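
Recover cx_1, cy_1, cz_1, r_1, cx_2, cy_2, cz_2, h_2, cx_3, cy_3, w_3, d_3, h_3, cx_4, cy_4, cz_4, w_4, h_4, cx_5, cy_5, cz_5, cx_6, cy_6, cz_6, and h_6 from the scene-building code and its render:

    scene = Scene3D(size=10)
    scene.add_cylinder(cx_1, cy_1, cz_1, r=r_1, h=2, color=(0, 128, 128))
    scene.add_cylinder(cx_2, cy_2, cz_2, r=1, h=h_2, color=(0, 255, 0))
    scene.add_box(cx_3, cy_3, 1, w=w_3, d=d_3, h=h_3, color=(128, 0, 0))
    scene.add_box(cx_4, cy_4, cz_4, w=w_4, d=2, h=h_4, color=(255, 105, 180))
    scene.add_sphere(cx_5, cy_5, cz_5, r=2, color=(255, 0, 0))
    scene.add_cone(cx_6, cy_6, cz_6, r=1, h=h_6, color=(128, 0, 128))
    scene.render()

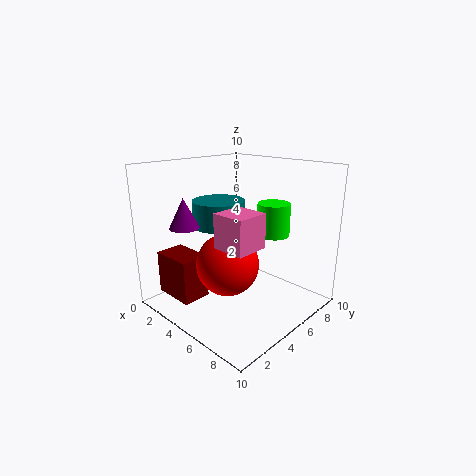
cx_1 = 2
cy_1 = 6
cz_1 = 5
r_1 = 2
cx_2 = 8
cy_2 = 5
cz_2 = 6
h_2 = 2
cx_3 = 1
cy_3 = 1
w_3 = 3
d_3 = 2
h_3 = 3
cx_4 = 7
cy_4 = 1
cz_4 = 6
w_4 = 2
h_4 = 2
cx_5 = 6
cy_5 = 3
cz_5 = 4
cx_6 = 3
cy_6 = 2
cz_6 = 6
h_6 = 2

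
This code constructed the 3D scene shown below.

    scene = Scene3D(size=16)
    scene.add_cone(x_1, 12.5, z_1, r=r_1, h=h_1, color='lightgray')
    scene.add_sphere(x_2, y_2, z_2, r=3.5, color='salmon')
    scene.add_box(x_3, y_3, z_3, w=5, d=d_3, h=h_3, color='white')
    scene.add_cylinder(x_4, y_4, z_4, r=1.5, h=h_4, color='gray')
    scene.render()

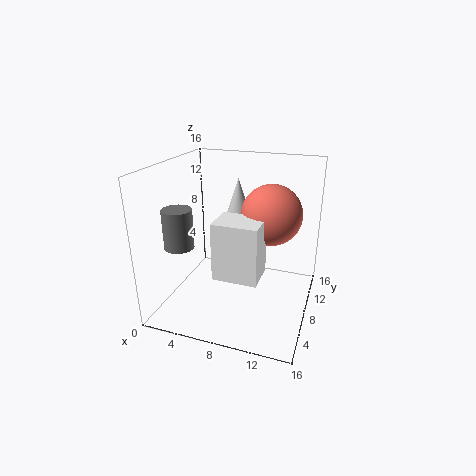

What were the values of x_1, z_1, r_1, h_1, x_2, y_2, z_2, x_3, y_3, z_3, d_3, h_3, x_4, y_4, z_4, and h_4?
x_1 = 6.5; z_1 = 9; r_1 = 1.5; h_1 = 4.5; x_2 = 11; y_2 = 11; z_2 = 10; x_3 = 6; y_3 = 5; z_3 = 4; d_3 = 4; h_3 = 6.5; x_4 = 3.5; y_4 = 3; z_4 = 8.5; h_4 = 4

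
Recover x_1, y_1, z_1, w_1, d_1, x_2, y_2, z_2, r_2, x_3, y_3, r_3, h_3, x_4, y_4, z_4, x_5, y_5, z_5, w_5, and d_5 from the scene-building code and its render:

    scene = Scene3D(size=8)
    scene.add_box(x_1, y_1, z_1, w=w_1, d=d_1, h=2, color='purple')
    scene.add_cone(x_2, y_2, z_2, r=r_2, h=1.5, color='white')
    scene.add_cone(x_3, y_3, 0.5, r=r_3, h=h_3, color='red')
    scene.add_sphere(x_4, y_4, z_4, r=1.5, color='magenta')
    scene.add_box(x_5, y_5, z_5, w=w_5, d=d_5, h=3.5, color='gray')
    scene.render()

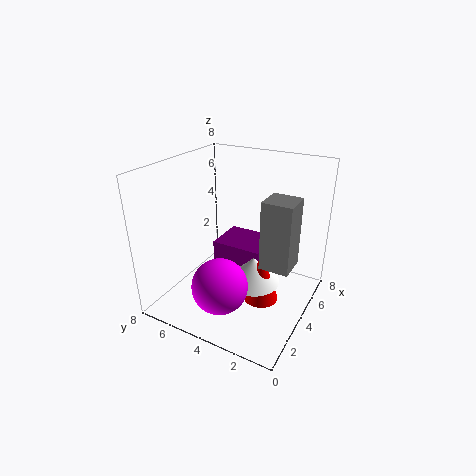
x_1 = 4.5
y_1 = 3
z_1 = 1
w_1 = 2.5
d_1 = 3
x_2 = 4
y_2 = 3
z_2 = 1.5
r_2 = 1.5
x_3 = 4
y_3 = 2.5
r_3 = 1
h_3 = 3
x_4 = 2
y_4 = 4
z_4 = 2
x_5 = 2.5
y_5 = 0.5
z_5 = 3.5
w_5 = 1.5
d_5 = 1.5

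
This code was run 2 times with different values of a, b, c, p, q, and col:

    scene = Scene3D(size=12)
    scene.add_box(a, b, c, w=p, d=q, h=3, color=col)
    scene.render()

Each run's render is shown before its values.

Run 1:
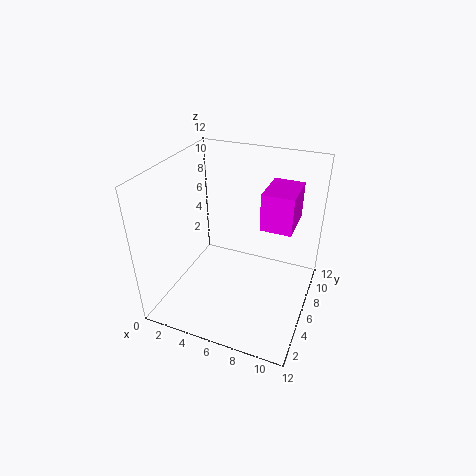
a = 8, b = 5.5, c = 7.5, p = 2.5, q = 3.5, col = 'magenta'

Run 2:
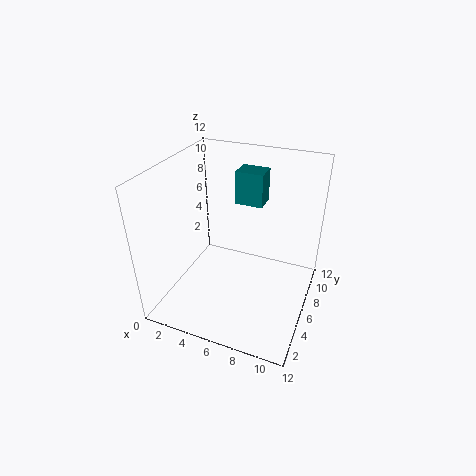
a = 4.5, b = 9, c = 7.5, p = 2.5, q = 2, col = 'teal'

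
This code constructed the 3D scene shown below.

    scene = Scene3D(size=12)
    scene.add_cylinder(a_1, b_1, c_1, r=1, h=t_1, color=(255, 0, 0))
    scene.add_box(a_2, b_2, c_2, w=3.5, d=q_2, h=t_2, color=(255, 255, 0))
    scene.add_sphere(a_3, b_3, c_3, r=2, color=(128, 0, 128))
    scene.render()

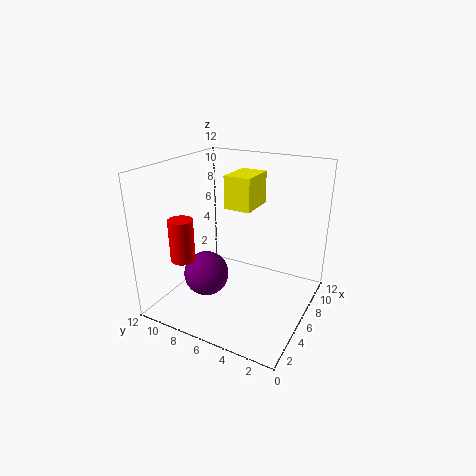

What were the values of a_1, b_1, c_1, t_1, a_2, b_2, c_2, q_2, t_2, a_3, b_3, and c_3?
a_1 = 3
b_1 = 9.5
c_1 = 4.5
t_1 = 3.5
a_2 = 8
b_2 = 6
c_2 = 7.5
q_2 = 2.5
t_2 = 3
a_3 = 5.5
b_3 = 9
c_3 = 2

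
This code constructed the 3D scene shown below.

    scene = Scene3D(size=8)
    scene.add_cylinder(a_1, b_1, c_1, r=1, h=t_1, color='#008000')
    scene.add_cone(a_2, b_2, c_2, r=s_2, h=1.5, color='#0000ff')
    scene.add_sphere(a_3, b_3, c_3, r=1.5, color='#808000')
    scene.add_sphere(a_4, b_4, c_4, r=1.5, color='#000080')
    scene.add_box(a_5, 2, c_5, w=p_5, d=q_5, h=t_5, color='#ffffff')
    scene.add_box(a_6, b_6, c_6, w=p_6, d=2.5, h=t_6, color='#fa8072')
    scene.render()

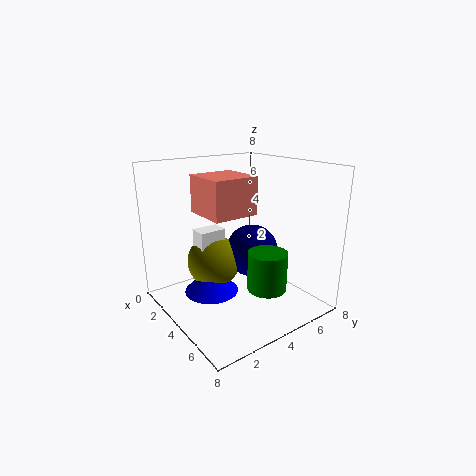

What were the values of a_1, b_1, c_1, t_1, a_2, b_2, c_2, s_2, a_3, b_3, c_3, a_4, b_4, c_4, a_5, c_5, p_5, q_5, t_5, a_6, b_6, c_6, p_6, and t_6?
a_1 = 6.5; b_1 = 4; c_1 = 2; t_1 = 2; a_2 = 3.5; b_2 = 2.5; c_2 = 1; s_2 = 1.5; a_3 = 3; b_3 = 3; c_3 = 2.5; a_4 = 4; b_4 = 5; c_4 = 3; a_5 = 2.5; c_5 = 2; p_5 = 1; q_5 = 1.5; t_5 = 2.5; a_6 = 2.5; b_6 = 2; c_6 = 5.5; p_6 = 2.5; t_6 = 2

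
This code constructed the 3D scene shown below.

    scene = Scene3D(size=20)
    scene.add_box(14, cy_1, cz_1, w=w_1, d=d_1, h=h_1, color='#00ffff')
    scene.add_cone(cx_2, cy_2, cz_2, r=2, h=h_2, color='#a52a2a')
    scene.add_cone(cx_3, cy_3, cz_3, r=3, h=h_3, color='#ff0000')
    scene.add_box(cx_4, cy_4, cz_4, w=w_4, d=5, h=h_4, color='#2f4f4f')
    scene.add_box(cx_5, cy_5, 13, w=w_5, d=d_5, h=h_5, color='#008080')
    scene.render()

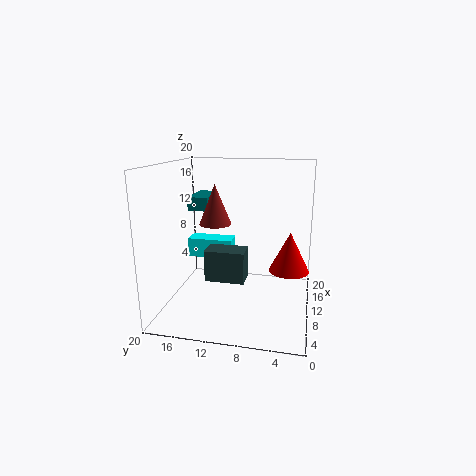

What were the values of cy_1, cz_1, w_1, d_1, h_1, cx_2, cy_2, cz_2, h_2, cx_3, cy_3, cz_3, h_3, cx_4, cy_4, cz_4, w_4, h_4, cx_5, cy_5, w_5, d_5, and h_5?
cy_1 = 12
cz_1 = 5
w_1 = 3
d_1 = 7
h_1 = 3
cx_2 = 6
cy_2 = 12
cz_2 = 13
h_2 = 5
cx_3 = 14
cy_3 = 3
cz_3 = 4
h_3 = 6
cx_4 = 4
cy_4 = 8
cz_4 = 6
w_4 = 3
h_4 = 4
cx_5 = 12
cy_5 = 15
w_5 = 6
d_5 = 3
h_5 = 2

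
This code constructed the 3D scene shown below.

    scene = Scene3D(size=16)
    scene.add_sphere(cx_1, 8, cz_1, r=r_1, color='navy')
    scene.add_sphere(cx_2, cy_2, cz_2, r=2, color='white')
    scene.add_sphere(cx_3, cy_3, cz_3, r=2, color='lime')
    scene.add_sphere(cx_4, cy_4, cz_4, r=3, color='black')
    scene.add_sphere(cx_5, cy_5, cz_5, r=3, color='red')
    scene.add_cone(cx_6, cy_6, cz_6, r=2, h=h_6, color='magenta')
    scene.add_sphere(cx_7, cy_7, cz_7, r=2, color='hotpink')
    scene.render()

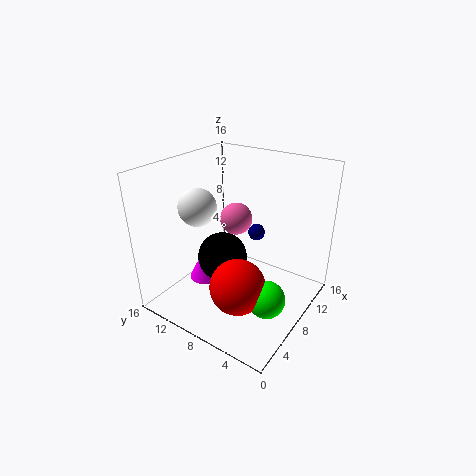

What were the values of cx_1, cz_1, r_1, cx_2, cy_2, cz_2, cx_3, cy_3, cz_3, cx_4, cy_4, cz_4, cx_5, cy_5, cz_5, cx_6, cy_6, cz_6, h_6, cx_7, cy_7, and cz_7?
cx_1 = 12
cz_1 = 7
r_1 = 1
cx_2 = 5
cy_2 = 11
cz_2 = 12
cx_3 = 6
cy_3 = 3
cz_3 = 3
cx_4 = 9
cy_4 = 11
cz_4 = 4
cx_5 = 5
cy_5 = 6
cz_5 = 4
cx_6 = 8
cy_6 = 13
cz_6 = 1
h_6 = 4
cx_7 = 12
cy_7 = 11
cz_7 = 8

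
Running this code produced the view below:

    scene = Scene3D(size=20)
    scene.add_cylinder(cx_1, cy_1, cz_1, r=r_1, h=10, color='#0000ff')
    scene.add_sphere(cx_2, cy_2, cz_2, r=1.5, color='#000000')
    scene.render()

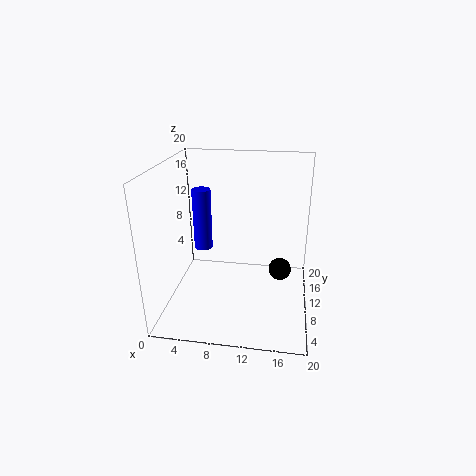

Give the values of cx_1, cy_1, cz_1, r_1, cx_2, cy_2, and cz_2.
cx_1 = 3; cy_1 = 17; cz_1 = 4.5; r_1 = 1.5; cx_2 = 16; cy_2 = 8.5; cz_2 = 6.5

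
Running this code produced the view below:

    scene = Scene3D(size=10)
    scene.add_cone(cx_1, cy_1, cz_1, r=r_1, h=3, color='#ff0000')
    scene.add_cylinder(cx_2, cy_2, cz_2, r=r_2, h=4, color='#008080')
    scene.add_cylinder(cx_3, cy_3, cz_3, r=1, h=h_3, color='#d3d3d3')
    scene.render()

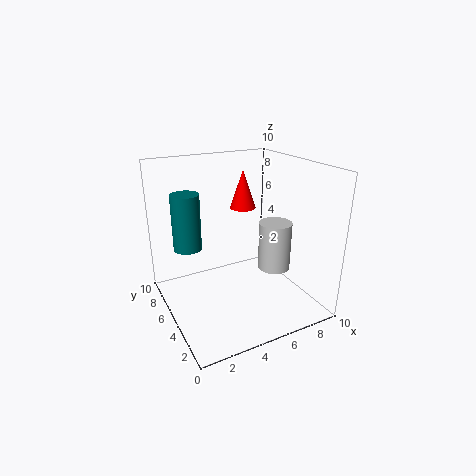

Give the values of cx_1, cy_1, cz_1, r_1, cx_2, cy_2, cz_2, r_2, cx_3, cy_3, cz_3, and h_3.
cx_1 = 7; cy_1 = 8; cz_1 = 6; r_1 = 1; cx_2 = 2; cy_2 = 7; cz_2 = 4; r_2 = 1; cx_3 = 6; cy_3 = 2; cz_3 = 4; h_3 = 3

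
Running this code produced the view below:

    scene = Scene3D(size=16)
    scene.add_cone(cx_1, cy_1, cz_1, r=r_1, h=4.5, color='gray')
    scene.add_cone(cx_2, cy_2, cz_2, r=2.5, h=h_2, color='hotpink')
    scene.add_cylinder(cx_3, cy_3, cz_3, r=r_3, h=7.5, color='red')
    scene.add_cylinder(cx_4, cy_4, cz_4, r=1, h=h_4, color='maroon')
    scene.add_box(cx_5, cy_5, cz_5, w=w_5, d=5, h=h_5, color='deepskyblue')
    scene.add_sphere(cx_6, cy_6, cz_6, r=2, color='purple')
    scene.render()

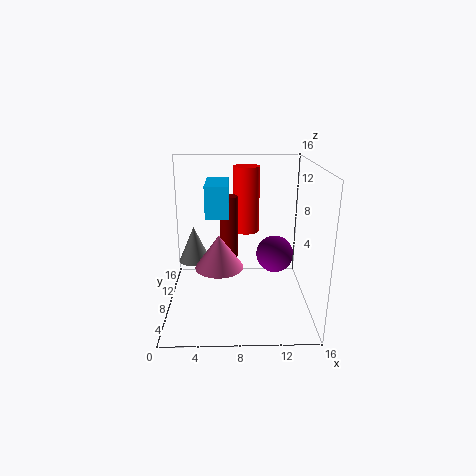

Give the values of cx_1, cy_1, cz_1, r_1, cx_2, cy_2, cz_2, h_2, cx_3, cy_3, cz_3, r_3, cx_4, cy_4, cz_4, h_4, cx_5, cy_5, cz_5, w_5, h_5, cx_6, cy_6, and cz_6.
cx_1 = 2.5
cy_1 = 13
cz_1 = 3
r_1 = 2
cx_2 = 6
cy_2 = 5
cz_2 = 6
h_2 = 3.5
cx_3 = 9
cy_3 = 10.5
cz_3 = 8
r_3 = 1.5
cx_4 = 7
cy_4 = 9
cz_4 = 5.5
h_4 = 7
cx_5 = 4.5
cy_5 = 7
cz_5 = 10.5
w_5 = 2.5
h_5 = 3.5
cx_6 = 12
cy_6 = 7
cz_6 = 6.5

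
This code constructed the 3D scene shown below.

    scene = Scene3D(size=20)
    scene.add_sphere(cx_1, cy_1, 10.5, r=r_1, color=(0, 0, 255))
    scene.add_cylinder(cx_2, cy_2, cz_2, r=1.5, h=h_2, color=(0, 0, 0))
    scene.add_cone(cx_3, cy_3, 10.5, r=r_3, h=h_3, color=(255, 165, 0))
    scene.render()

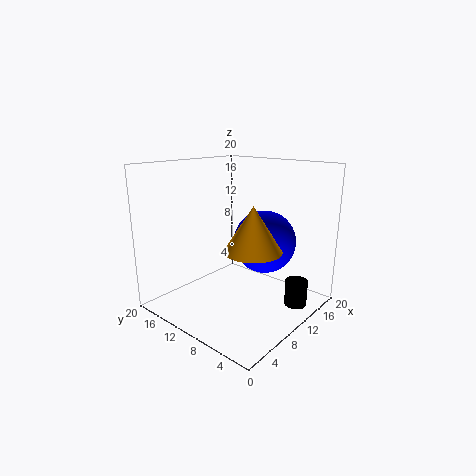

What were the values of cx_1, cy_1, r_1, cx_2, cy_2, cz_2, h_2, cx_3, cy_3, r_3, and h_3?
cx_1 = 10; cy_1 = 5.5; r_1 = 4; cx_2 = 12.75; cy_2 = 2; cz_2 = 1.5; h_2 = 3.5; cx_3 = 6.25; cy_3 = 4.5; r_3 = 3.5; h_3 = 5.5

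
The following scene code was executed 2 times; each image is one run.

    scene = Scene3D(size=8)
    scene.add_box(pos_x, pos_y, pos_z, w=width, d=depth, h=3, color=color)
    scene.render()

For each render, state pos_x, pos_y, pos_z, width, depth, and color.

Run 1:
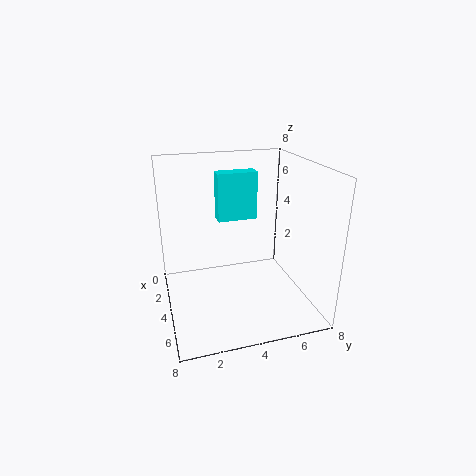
pos_x = 0.5, pos_y = 3.5, pos_z = 4, width = 1, depth = 2.5, color = 'cyan'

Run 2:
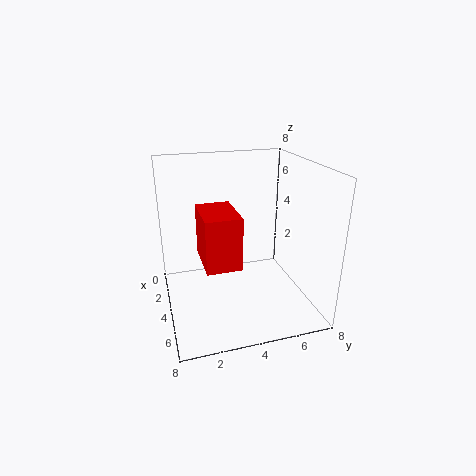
pos_x = 2, pos_y = 2, pos_z = 2.5, width = 3, depth = 2, color = 'red'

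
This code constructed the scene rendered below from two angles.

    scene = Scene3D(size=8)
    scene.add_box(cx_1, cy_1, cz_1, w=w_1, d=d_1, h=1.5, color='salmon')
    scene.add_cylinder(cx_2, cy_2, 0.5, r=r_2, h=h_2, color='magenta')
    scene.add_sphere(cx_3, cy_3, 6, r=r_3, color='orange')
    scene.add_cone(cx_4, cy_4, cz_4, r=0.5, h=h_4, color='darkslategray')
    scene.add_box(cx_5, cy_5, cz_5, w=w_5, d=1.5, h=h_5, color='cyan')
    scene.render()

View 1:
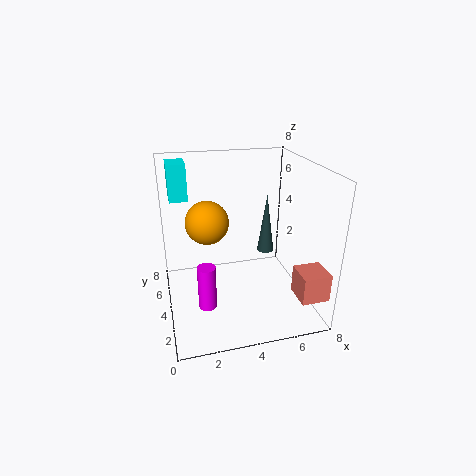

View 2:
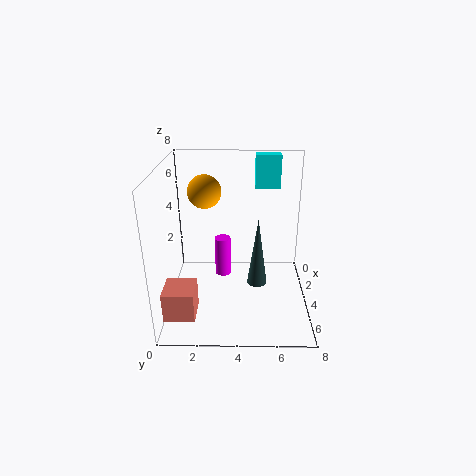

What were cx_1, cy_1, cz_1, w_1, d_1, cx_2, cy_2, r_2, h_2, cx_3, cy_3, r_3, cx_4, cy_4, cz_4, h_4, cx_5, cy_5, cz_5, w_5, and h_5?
cx_1 = 6.5; cy_1 = 0.5; cz_1 = 1.5; w_1 = 1.5; d_1 = 1.5; cx_2 = 2; cy_2 = 3; r_2 = 0.5; h_2 = 2.5; cx_3 = 2; cy_3 = 2; r_3 = 1; cx_4 = 6; cy_4 = 5; cz_4 = 2.5; h_4 = 3.5; cx_5 = 0.5; cy_5 = 5; cz_5 = 6; w_5 = 1; h_5 = 2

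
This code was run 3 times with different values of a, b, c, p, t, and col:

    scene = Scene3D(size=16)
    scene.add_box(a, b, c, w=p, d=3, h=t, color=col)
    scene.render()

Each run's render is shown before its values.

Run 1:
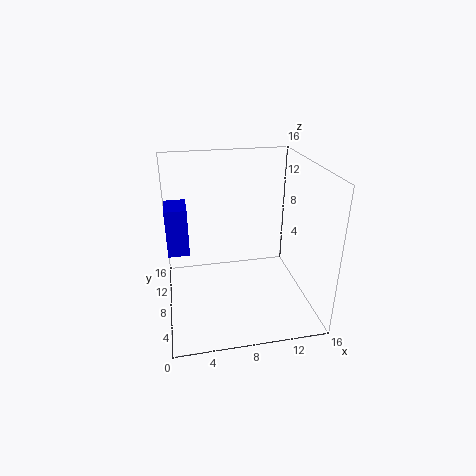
a = 0.5, b = 3.5, c = 9, p = 2, t = 4.5, col = 'blue'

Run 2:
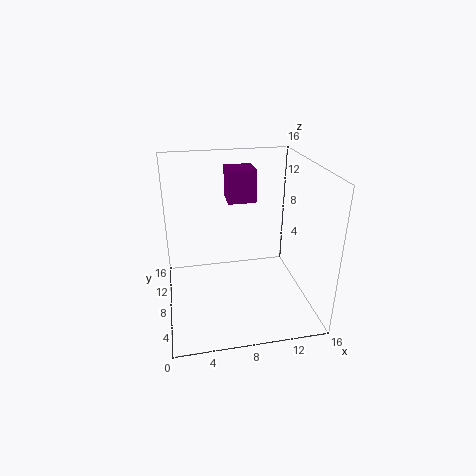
a = 7, b = 8, c = 12, p = 3, t = 3.5, col = 'purple'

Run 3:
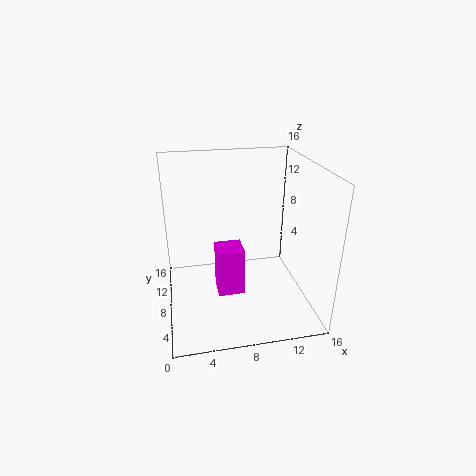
a = 5.5, b = 6.5, c = 1.5, p = 3, t = 5.5, col = 'magenta'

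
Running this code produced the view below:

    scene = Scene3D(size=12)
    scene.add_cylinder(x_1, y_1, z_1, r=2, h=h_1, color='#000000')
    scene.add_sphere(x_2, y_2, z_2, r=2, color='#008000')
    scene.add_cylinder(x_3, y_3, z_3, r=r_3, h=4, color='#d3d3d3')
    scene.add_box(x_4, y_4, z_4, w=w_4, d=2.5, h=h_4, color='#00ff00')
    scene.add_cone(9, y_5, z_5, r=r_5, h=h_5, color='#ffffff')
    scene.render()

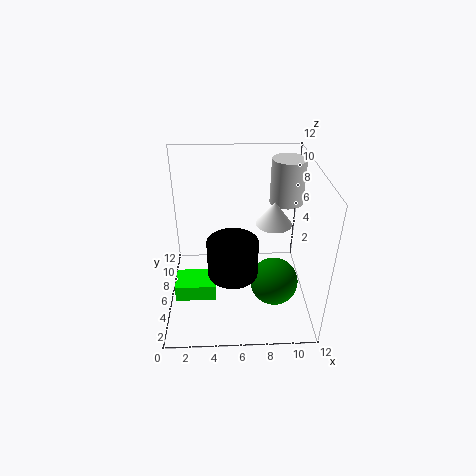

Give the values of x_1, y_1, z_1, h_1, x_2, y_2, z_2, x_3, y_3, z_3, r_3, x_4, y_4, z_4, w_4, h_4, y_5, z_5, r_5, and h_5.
x_1 = 5.5
y_1 = 4
z_1 = 4
h_1 = 3
x_2 = 9
y_2 = 4.5
z_2 = 2.5
x_3 = 10.5
y_3 = 9.5
z_3 = 7.5
r_3 = 1.5
x_4 = 0.5
y_4 = 4.5
z_4 = 0.5
w_4 = 3.5
h_4 = 1.5
y_5 = 6.5
z_5 = 7
r_5 = 1.5
h_5 = 2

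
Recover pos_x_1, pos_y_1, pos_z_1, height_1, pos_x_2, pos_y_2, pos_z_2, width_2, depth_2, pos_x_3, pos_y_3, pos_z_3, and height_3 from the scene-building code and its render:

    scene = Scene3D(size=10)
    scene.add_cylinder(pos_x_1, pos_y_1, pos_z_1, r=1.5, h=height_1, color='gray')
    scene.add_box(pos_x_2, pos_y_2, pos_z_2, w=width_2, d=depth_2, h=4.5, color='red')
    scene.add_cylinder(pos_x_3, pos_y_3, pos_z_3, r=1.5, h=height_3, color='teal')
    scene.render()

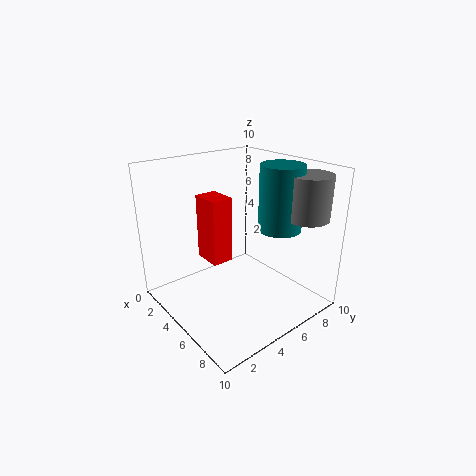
pos_x_1 = 8; pos_y_1 = 8.5; pos_z_1 = 6.5; height_1 = 3; pos_x_2 = 3; pos_y_2 = 3; pos_z_2 = 3.5; width_2 = 2; depth_2 = 1.5; pos_x_3 = 6.5; pos_y_3 = 7.5; pos_z_3 = 5.5; height_3 = 4.5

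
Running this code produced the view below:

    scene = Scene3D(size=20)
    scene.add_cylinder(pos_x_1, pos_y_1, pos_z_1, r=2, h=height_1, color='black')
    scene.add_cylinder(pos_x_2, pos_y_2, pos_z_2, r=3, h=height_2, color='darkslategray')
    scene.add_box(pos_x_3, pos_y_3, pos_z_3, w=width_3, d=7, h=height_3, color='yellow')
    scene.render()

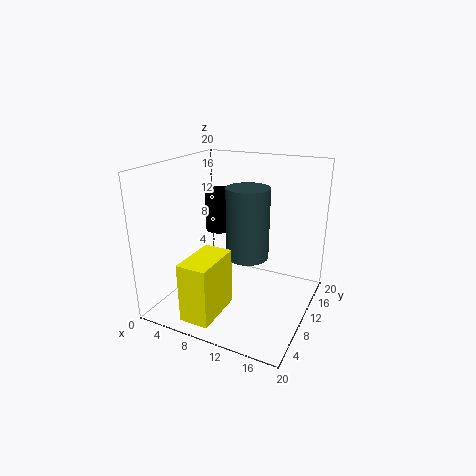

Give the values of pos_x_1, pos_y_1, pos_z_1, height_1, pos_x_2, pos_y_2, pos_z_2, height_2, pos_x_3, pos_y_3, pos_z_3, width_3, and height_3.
pos_x_1 = 6
pos_y_1 = 12
pos_z_1 = 10
height_1 = 6
pos_x_2 = 11
pos_y_2 = 11
pos_z_2 = 7
height_2 = 10
pos_x_3 = 6
pos_y_3 = 1
pos_z_3 = 1
width_3 = 4
height_3 = 8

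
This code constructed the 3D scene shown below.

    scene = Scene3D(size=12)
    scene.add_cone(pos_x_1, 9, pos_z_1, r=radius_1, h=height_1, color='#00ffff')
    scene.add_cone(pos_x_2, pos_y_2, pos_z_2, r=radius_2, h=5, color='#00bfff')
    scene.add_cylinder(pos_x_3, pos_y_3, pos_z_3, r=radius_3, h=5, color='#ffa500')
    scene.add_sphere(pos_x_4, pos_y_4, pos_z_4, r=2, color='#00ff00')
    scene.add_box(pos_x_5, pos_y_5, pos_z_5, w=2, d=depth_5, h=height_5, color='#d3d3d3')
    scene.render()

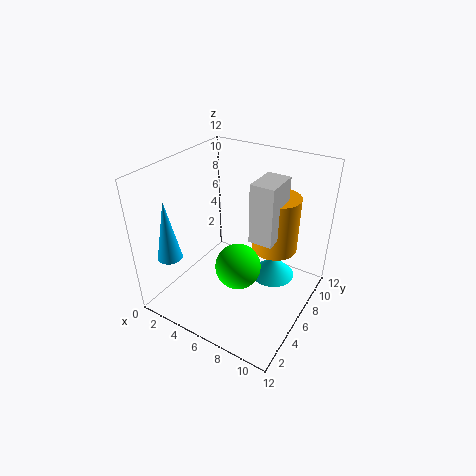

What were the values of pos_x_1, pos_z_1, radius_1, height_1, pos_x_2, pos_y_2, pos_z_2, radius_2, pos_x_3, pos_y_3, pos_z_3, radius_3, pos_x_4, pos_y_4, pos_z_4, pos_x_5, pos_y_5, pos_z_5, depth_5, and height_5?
pos_x_1 = 8, pos_z_1 = 1, radius_1 = 2, height_1 = 2, pos_x_2 = 2, pos_y_2 = 2, pos_z_2 = 5, radius_2 = 1, pos_x_3 = 8, pos_y_3 = 9, pos_z_3 = 4, radius_3 = 2, pos_x_4 = 6, pos_y_4 = 6, pos_z_4 = 3, pos_x_5 = 7, pos_y_5 = 6, pos_z_5 = 6, depth_5 = 3, height_5 = 5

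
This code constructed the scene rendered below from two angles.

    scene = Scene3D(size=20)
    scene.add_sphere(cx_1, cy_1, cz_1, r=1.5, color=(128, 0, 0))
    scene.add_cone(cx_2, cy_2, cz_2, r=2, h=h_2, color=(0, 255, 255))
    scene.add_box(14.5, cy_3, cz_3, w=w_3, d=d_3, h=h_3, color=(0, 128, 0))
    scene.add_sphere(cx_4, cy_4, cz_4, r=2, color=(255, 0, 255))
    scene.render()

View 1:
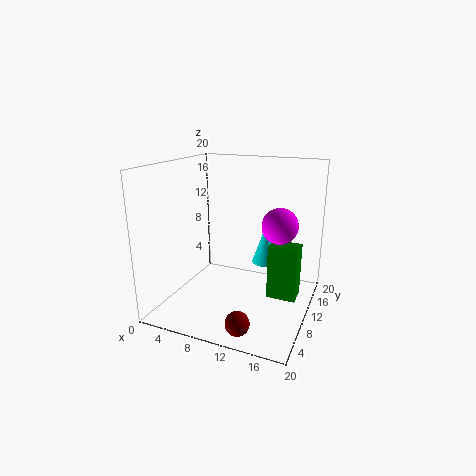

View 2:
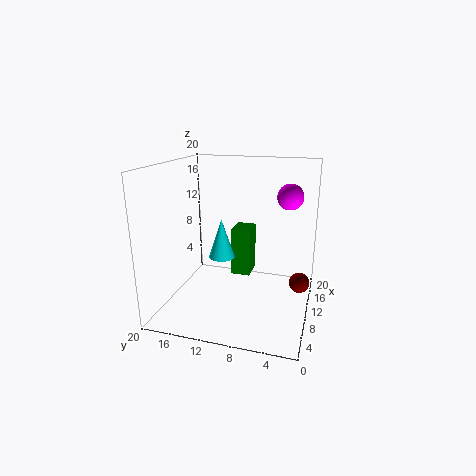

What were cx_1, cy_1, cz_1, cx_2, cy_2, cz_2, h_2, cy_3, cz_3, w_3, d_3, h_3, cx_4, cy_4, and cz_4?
cx_1 = 13.5
cy_1 = 1.5
cz_1 = 2.5
cx_2 = 13
cy_2 = 13.5
cz_2 = 5.5
h_2 = 6
cy_3 = 9.5
cz_3 = 2
w_3 = 4
d_3 = 3
h_3 = 7.5
cx_4 = 17.5
cy_4 = 4
cz_4 = 14.5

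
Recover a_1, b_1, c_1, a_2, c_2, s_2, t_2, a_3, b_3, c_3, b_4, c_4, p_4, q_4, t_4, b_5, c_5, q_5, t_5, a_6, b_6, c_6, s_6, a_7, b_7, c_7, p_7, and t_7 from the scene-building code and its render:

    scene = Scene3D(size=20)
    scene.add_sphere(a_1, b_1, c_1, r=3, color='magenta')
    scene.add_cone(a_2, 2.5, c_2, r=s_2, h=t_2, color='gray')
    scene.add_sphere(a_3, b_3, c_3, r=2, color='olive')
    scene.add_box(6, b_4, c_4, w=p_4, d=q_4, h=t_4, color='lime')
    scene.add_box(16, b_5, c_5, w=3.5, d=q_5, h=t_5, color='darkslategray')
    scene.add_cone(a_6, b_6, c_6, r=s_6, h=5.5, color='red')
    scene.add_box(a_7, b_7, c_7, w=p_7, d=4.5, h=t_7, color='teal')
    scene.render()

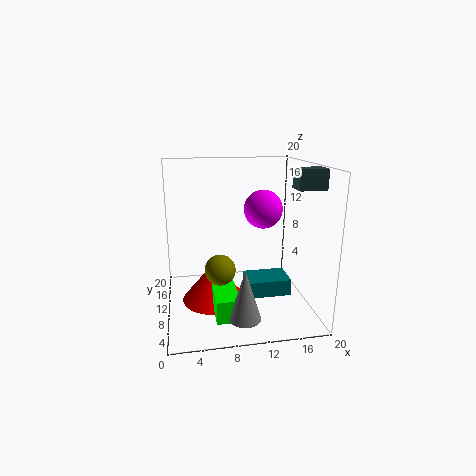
a_1 = 15, b_1 = 15.5, c_1 = 12.5, a_2 = 9.5, c_2 = 2, s_2 = 2, t_2 = 6.5, a_3 = 7, b_3 = 6.5, c_3 = 7, b_4 = 2.5, c_4 = 1.5, p_4 = 3, q_4 = 6.5, t_4 = 3, b_5 = 3.5, c_5 = 17.5, q_5 = 2.5, t_5 = 2.5, a_6 = 6.5, b_6 = 10, c_6 = 1, s_6 = 4.5, a_7 = 11.5, b_7 = 9.5, c_7 = 0.5, p_7 = 6.5, t_7 = 2.5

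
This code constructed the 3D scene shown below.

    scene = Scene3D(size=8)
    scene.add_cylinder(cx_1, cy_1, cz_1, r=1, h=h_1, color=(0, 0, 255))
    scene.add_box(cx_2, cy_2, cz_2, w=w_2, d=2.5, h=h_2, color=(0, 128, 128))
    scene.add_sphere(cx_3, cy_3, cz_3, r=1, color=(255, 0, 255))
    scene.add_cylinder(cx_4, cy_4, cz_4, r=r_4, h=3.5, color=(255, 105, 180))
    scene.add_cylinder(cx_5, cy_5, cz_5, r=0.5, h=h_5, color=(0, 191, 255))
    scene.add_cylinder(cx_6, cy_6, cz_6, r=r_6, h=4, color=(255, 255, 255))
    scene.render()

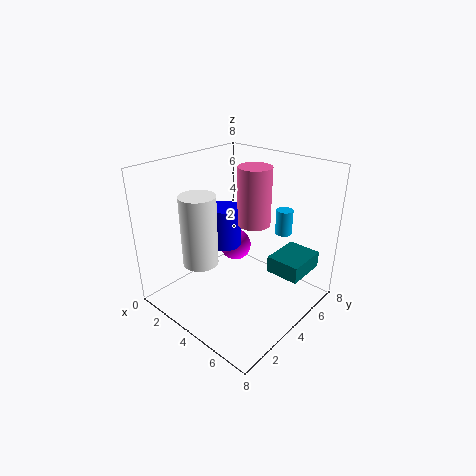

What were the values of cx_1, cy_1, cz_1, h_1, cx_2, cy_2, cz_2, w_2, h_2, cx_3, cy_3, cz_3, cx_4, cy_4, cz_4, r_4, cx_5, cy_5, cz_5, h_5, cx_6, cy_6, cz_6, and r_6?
cx_1 = 2
cy_1 = 5
cz_1 = 2.5
h_1 = 2.5
cx_2 = 5
cy_2 = 5.5
cz_2 = 1.5
w_2 = 2
h_2 = 1
cx_3 = 2
cy_3 = 6
cz_3 = 2
cx_4 = 3.5
cy_4 = 6
cz_4 = 4
r_4 = 1
cx_5 = 5
cy_5 = 7
cz_5 = 3.5
h_5 = 1.5
cx_6 = 2.5
cy_6 = 2.5
cz_6 = 2.5
r_6 = 1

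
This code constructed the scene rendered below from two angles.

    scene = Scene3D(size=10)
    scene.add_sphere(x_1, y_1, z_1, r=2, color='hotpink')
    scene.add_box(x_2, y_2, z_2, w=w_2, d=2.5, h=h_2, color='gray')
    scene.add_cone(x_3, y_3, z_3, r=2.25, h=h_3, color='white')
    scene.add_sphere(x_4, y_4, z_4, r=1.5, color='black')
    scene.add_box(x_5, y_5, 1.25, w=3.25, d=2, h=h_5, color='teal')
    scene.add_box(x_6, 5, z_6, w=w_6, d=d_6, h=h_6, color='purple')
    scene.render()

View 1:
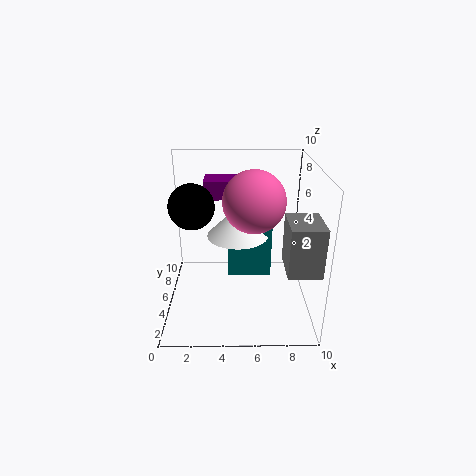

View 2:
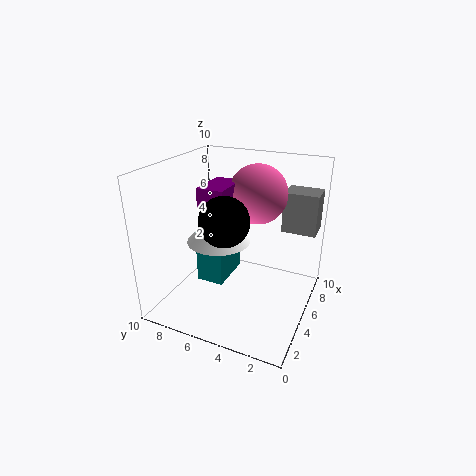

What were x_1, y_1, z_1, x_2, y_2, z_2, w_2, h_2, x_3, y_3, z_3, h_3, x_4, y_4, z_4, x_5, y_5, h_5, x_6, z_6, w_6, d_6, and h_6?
x_1 = 6; y_1 = 4; z_1 = 8; x_2 = 7.75; y_2 = 0.25; z_2 = 4.75; w_2 = 2; h_2 = 3; x_3 = 5; y_3 = 6.5; z_3 = 4.5; h_3 = 2.25; x_4 = 2; y_4 = 4.5; z_4 = 7.5; x_5 = 4.25; y_5 = 6; h_5 = 4; x_6 = 2.75; z_6 = 7.75; w_6 = 2.75; d_6 = 1.75; h_6 = 1.25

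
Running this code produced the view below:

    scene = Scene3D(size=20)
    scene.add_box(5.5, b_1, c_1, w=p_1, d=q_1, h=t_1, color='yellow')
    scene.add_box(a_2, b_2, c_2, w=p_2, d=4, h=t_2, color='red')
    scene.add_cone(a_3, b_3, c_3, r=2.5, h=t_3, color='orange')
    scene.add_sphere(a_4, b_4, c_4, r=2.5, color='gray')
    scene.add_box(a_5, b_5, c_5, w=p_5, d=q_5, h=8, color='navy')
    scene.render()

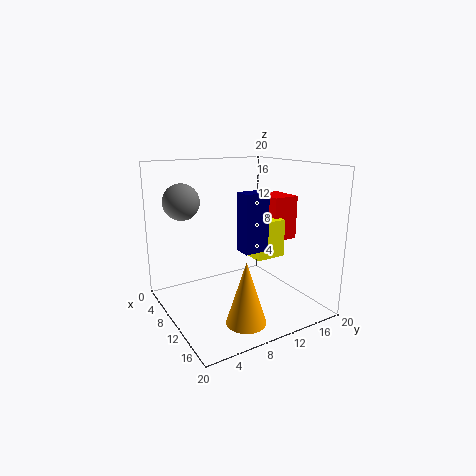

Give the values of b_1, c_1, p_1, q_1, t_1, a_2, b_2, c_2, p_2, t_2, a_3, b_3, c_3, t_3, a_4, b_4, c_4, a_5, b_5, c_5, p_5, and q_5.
b_1 = 12.5, c_1 = 6.5, p_1 = 6, q_1 = 4.5, t_1 = 5.5, a_2 = 5.5, b_2 = 16, c_2 = 8.5, p_2 = 5, t_2 = 6.5, a_3 = 17, b_3 = 7, c_3 = 1.5, t_3 = 8, a_4 = 6, b_4 = 3.5, c_4 = 15, a_5 = 10.5, b_5 = 9.5, c_5 = 8.5, p_5 = 2.5, q_5 = 3.5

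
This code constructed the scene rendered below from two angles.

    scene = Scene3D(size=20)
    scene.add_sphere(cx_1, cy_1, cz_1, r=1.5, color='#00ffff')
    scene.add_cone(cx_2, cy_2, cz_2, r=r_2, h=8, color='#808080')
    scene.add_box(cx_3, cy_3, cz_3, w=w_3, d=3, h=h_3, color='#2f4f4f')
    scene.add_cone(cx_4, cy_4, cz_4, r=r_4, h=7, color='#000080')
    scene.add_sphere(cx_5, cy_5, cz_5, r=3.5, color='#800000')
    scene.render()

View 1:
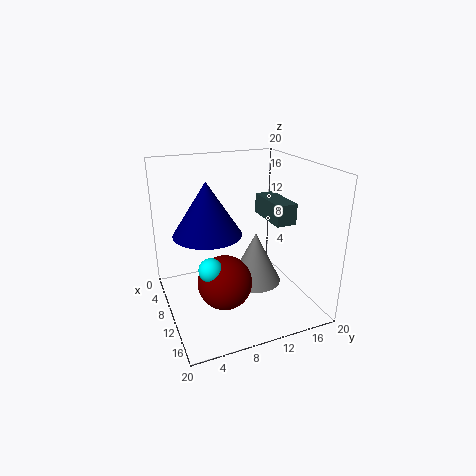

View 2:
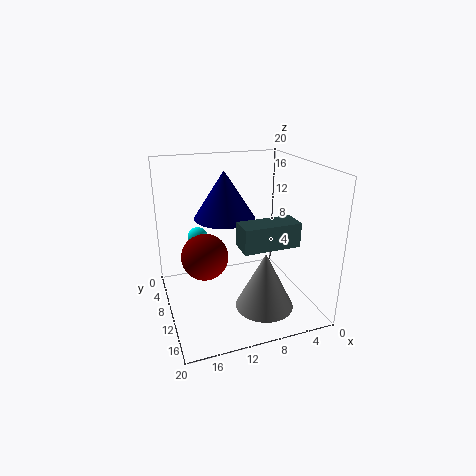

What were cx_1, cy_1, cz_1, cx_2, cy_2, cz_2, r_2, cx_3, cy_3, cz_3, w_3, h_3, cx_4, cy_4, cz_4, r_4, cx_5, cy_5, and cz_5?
cx_1 = 14.5, cy_1 = 4.5, cz_1 = 8.5, cx_2 = 7.5, cy_2 = 14, cz_2 = 1, r_2 = 4, cx_3 = 5, cy_3 = 15, cz_3 = 11.5, w_3 = 7, h_3 = 3, cx_4 = 10.5, cy_4 = 5.5, cz_4 = 11.5, r_4 = 4.5, cx_5 = 14, cy_5 = 6.5, cz_5 = 6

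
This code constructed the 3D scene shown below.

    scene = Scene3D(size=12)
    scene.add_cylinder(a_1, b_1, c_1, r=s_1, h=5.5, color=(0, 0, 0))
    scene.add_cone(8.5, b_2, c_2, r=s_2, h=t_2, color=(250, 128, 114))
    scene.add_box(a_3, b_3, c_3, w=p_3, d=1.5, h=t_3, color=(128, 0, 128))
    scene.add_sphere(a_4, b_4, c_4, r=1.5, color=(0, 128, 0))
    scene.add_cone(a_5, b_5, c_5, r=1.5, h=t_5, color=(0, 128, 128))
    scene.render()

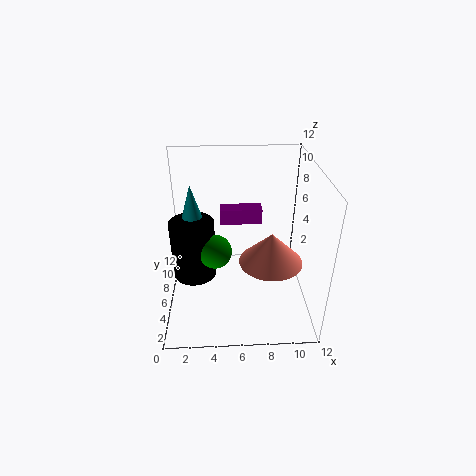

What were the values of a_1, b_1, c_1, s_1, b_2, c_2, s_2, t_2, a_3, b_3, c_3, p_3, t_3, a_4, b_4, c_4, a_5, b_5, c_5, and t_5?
a_1 = 2
b_1 = 8
c_1 = 1
s_1 = 2
b_2 = 4
c_2 = 5
s_2 = 2.5
t_2 = 2.5
a_3 = 4.5
b_3 = 10
c_3 = 5
p_3 = 4
t_3 = 1.5
a_4 = 4
b_4 = 7
c_4 = 4
a_5 = 2
b_5 = 9
c_5 = 4.5
t_5 = 5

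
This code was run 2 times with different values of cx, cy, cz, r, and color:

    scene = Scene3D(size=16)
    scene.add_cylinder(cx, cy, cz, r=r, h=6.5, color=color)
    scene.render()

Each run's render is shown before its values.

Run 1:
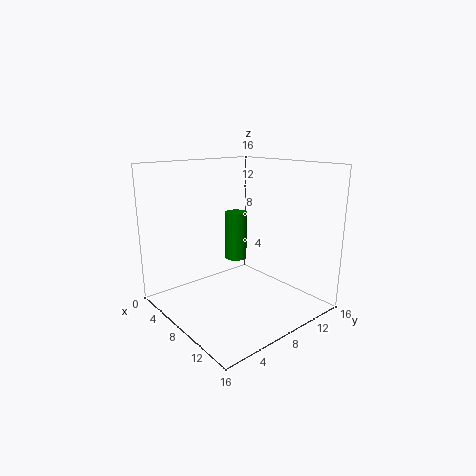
cx = 1.5, cy = 13, cz = 2.5, r = 1.5, color = 'green'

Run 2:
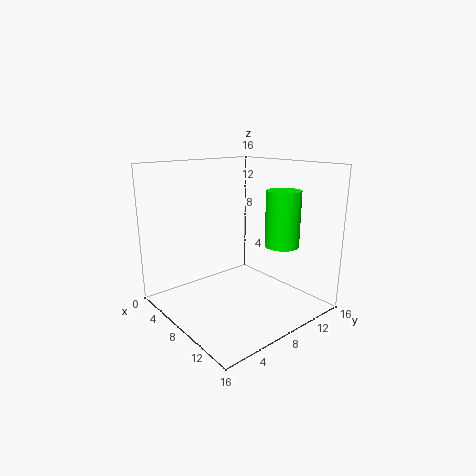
cx = 10, cy = 13, cz = 6.5, r = 2, color = 'lime'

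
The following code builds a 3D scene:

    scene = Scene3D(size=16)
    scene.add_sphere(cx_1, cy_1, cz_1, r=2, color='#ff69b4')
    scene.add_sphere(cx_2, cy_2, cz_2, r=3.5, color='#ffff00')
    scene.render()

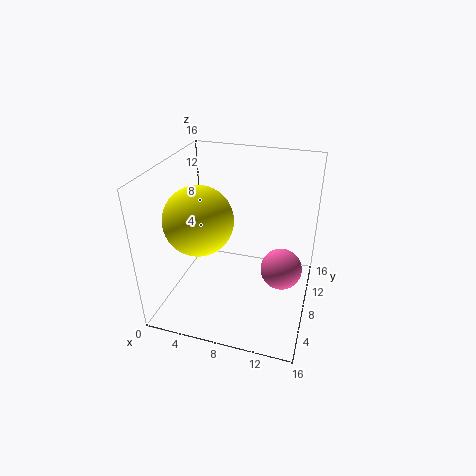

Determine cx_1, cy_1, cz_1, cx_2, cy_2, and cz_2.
cx_1 = 13.5
cy_1 = 4.5
cz_1 = 7.5
cx_2 = 5
cy_2 = 4.5
cz_2 = 11.5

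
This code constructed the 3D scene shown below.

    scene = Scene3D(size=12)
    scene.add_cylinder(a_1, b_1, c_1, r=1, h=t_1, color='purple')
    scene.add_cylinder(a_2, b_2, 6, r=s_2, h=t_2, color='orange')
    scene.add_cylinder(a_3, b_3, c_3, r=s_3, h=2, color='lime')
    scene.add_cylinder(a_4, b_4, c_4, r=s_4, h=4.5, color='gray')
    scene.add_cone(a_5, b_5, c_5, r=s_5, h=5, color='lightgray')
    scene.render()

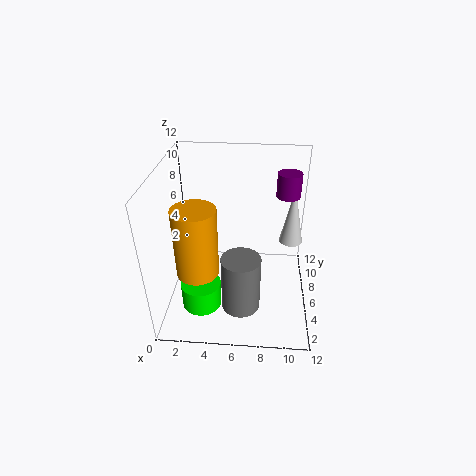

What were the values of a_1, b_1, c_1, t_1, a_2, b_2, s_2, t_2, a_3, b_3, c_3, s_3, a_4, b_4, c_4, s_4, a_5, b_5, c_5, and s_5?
a_1 = 10; b_1 = 8; c_1 = 9; t_1 = 2; a_2 = 3.5; b_2 = 1.5; s_2 = 1.5; t_2 = 5; a_3 = 3.5; b_3 = 2; c_3 = 2.5; s_3 = 1.5; a_4 = 6.5; b_4 = 2.5; c_4 = 2; s_4 = 1.5; a_5 = 10.5; b_5 = 7.5; c_5 = 5; s_5 = 1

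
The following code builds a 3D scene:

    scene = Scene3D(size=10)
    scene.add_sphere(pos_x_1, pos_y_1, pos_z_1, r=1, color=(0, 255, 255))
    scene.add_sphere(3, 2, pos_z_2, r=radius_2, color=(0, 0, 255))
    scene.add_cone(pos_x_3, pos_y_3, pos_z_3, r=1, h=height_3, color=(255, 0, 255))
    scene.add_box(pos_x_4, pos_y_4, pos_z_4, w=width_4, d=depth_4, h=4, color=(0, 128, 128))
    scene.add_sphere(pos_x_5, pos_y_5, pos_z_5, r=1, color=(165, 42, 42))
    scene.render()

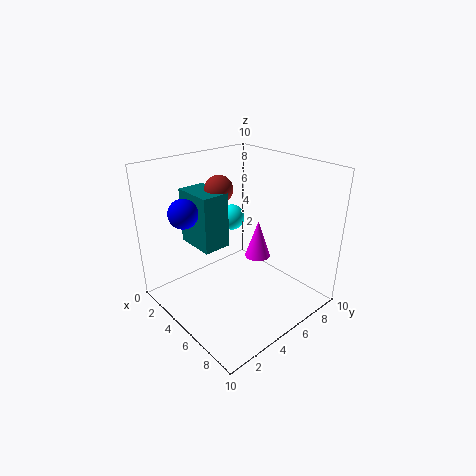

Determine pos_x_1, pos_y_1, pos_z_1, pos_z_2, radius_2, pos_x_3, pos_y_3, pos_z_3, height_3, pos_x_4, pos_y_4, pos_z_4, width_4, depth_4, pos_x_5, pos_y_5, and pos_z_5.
pos_x_1 = 2, pos_y_1 = 7, pos_z_1 = 5, pos_z_2 = 7, radius_2 = 1, pos_x_3 = 4, pos_y_3 = 8, pos_z_3 = 2, height_3 = 3, pos_x_4 = 1, pos_y_4 = 3, pos_z_4 = 4, width_4 = 3, depth_4 = 2, pos_x_5 = 3, pos_y_5 = 5, pos_z_5 = 8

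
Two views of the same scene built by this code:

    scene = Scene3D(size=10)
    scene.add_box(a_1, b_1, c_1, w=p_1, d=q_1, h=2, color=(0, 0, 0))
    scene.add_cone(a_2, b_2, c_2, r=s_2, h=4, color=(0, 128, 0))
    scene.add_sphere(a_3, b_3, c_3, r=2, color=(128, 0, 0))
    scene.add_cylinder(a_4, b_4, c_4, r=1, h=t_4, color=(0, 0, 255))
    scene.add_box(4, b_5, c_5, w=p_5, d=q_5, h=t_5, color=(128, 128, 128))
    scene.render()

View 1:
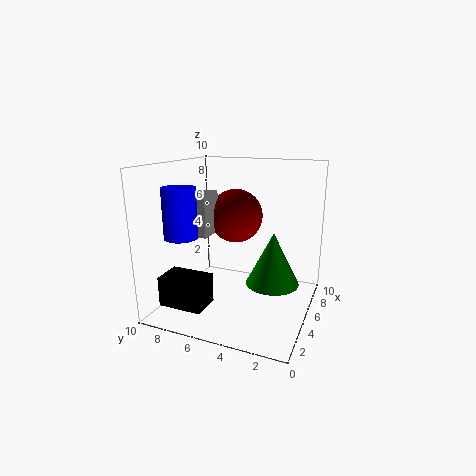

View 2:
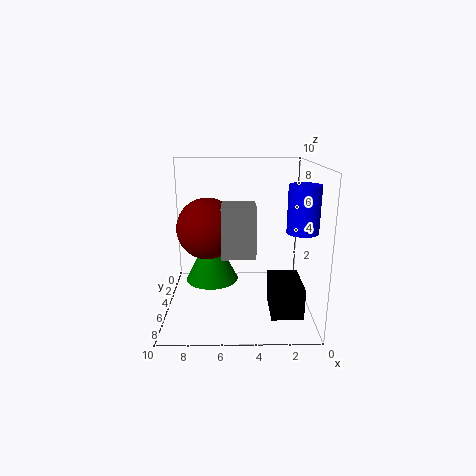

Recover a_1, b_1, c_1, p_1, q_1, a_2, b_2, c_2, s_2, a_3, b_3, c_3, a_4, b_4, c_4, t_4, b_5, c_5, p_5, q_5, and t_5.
a_1 = 1, b_1 = 6, c_1 = 1, p_1 = 2, q_1 = 3, a_2 = 7, b_2 = 3, c_2 = 1, s_2 = 2, a_3 = 7, b_3 = 6, c_3 = 6, a_4 = 1, b_4 = 7, c_4 = 6, t_4 = 3, b_5 = 7, c_5 = 5, p_5 = 2, q_5 = 2, t_5 = 3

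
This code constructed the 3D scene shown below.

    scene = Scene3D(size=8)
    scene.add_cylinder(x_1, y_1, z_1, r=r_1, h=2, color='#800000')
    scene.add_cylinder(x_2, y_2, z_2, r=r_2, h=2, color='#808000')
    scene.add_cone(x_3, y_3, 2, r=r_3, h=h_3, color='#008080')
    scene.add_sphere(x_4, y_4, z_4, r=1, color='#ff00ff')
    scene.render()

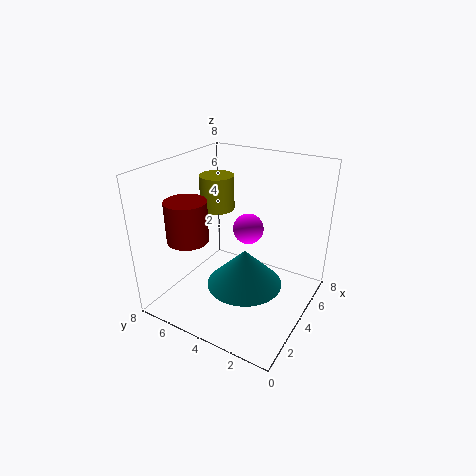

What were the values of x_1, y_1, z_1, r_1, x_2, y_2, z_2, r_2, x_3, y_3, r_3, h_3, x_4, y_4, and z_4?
x_1 = 1
y_1 = 5
z_1 = 5
r_1 = 1
x_2 = 5
y_2 = 6
z_2 = 5
r_2 = 1
x_3 = 3
y_3 = 3
r_3 = 2
h_3 = 2
x_4 = 7
y_4 = 5
z_4 = 3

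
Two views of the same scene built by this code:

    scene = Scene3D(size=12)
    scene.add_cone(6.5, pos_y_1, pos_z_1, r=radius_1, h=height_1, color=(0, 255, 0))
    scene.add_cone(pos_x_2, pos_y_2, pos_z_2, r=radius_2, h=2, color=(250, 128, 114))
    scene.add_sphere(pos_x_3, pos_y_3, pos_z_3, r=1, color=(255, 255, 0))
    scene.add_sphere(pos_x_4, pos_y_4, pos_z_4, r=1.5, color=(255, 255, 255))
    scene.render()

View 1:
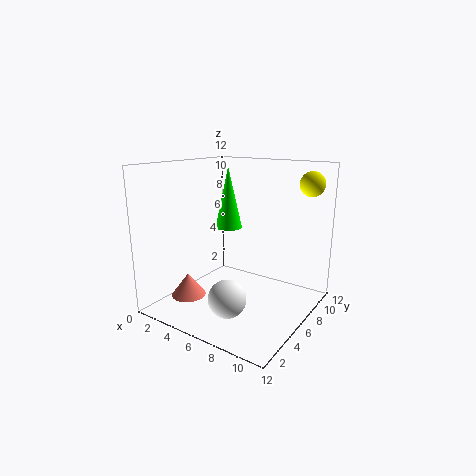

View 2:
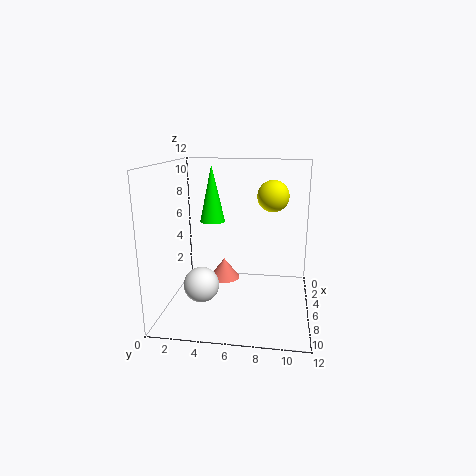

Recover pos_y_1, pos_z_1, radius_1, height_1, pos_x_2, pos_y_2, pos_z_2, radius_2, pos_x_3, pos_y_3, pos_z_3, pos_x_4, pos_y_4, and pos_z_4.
pos_y_1 = 4
pos_z_1 = 7.5
radius_1 = 1
height_1 = 4.5
pos_x_2 = 2
pos_y_2 = 4
pos_z_2 = 0.5
radius_2 = 1.5
pos_x_3 = 11
pos_y_3 = 9
pos_z_3 = 10.5
pos_x_4 = 7
pos_y_4 = 3
pos_z_4 = 2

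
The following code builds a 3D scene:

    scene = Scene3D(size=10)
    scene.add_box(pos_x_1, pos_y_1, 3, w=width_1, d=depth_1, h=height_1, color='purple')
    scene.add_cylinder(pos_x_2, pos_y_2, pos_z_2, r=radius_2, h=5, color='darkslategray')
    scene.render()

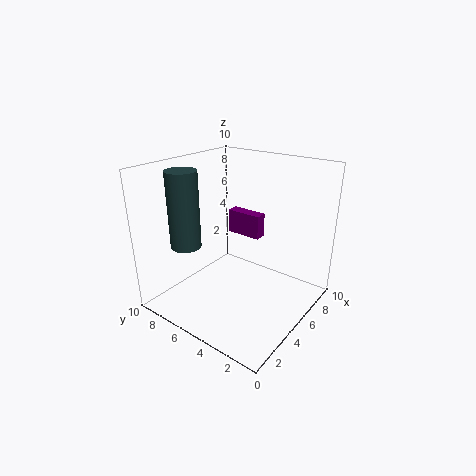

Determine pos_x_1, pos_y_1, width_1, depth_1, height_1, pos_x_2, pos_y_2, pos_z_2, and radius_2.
pos_x_1 = 9; pos_y_1 = 6; width_1 = 1; depth_1 = 3; height_1 = 2; pos_x_2 = 2; pos_y_2 = 7; pos_z_2 = 5; radius_2 = 1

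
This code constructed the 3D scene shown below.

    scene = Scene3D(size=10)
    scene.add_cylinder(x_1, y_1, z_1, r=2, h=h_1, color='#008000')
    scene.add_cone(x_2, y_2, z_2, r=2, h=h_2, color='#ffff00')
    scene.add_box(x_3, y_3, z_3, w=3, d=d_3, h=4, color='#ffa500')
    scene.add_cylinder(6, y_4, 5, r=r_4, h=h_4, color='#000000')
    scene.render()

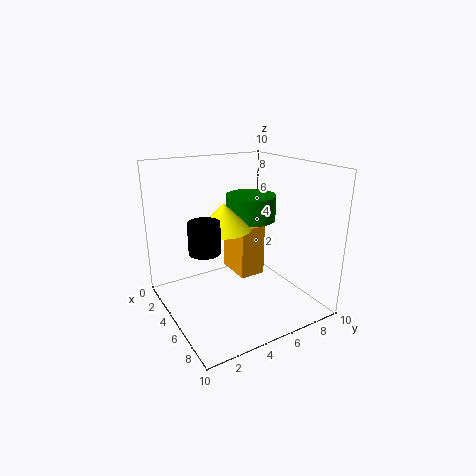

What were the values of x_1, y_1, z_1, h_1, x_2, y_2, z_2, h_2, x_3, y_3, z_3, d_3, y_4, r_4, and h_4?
x_1 = 2
y_1 = 8
z_1 = 5
h_1 = 2
x_2 = 3
y_2 = 5
z_2 = 5
h_2 = 2
x_3 = 1
y_3 = 6
z_3 = 1
d_3 = 2
y_4 = 2
r_4 = 1
h_4 = 2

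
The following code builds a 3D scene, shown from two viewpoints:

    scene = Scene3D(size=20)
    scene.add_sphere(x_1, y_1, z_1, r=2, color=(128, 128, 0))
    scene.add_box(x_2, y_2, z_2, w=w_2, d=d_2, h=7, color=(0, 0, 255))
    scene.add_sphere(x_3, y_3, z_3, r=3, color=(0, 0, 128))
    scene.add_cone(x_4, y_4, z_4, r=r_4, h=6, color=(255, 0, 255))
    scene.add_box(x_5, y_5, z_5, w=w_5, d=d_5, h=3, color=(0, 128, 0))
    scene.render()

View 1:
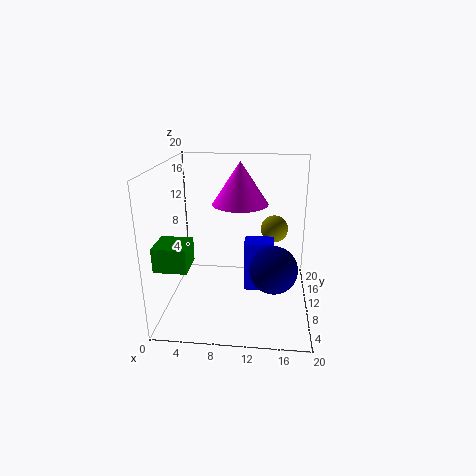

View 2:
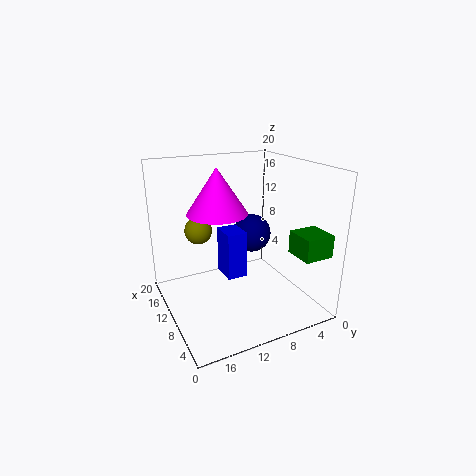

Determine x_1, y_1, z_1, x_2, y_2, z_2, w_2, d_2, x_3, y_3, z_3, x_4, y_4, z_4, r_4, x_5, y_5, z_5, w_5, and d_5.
x_1 = 15, y_1 = 14, z_1 = 10, x_2 = 11, y_2 = 8, z_2 = 3, w_2 = 4, d_2 = 3, x_3 = 15, y_3 = 5, z_3 = 8, x_4 = 10, y_4 = 13, z_4 = 14, r_4 = 4, x_5 = 1, y_5 = 1, z_5 = 9, w_5 = 4, d_5 = 4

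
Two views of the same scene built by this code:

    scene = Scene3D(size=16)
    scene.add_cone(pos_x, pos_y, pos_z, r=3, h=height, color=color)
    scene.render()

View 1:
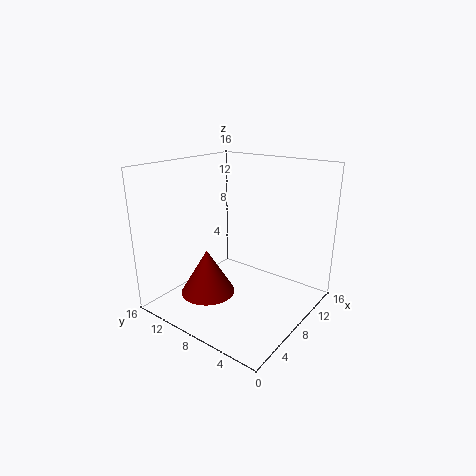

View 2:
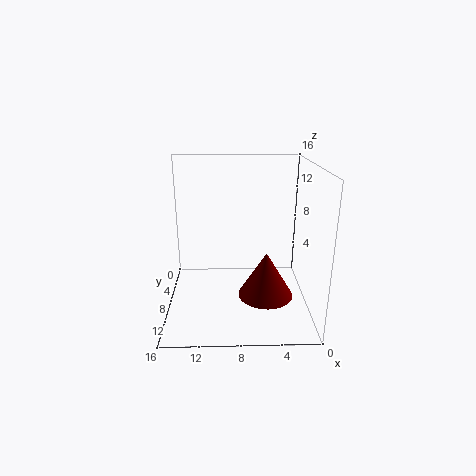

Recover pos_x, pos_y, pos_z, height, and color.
pos_x = 5
pos_y = 10
pos_z = 2
height = 5
color = 'maroon'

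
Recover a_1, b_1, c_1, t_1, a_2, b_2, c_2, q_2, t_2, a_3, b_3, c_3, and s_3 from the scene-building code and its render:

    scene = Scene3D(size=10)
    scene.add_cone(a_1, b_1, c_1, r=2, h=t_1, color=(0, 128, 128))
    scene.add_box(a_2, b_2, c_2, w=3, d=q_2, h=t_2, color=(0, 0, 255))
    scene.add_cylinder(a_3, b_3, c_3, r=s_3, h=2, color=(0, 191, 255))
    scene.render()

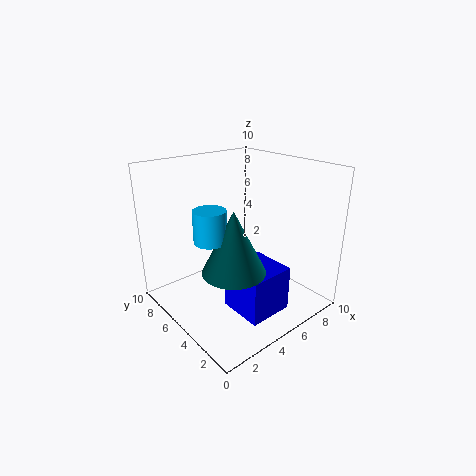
a_1 = 3, b_1 = 3, c_1 = 4, t_1 = 4, a_2 = 3, b_2 = 1, c_2 = 1, q_2 = 3, t_2 = 3, a_3 = 2, b_3 = 4, c_3 = 6, s_3 = 1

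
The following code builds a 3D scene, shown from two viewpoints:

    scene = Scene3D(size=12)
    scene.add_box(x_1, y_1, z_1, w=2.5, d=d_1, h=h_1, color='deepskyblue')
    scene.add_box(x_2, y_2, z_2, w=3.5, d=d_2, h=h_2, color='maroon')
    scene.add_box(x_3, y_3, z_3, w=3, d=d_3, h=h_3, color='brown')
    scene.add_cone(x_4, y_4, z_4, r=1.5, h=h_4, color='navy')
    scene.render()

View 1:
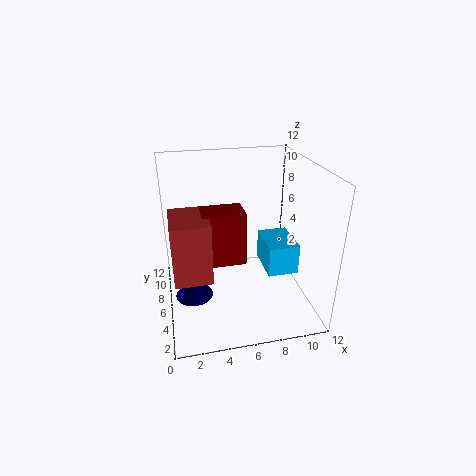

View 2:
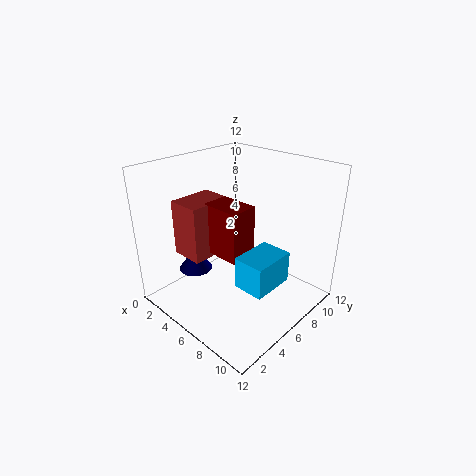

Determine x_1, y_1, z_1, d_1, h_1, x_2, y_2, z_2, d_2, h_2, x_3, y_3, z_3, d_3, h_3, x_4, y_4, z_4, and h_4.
x_1 = 8, y_1 = 3.5, z_1 = 3.5, d_1 = 3.5, h_1 = 2.5, x_2 = 3, y_2 = 5, z_2 = 4, d_2 = 2.5, h_2 = 4.5, x_3 = 0.5, y_3 = 3.5, z_3 = 3.5, d_3 = 4, h_3 = 5, x_4 = 2, y_4 = 4.5, z_4 = 2, h_4 = 2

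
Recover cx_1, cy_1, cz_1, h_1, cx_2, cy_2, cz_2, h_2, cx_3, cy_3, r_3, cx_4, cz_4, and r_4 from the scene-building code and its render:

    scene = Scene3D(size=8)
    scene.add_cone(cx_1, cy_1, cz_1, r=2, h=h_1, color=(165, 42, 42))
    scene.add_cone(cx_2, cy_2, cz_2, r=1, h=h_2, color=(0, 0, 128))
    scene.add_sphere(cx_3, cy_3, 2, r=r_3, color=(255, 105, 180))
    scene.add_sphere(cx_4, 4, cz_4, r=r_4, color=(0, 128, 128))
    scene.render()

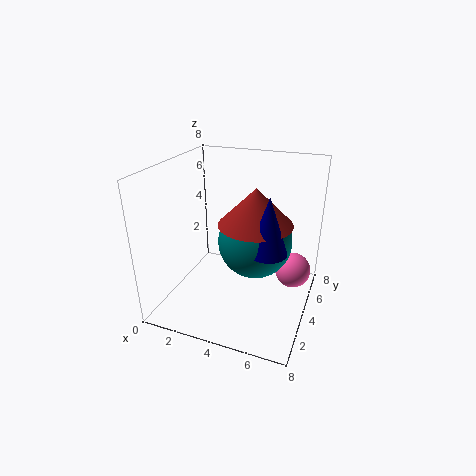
cx_1 = 5, cy_1 = 4, cz_1 = 5, h_1 = 2, cx_2 = 6, cy_2 = 3, cz_2 = 4, h_2 = 3, cx_3 = 7, cy_3 = 5, r_3 = 1, cx_4 = 5, cz_4 = 4, r_4 = 2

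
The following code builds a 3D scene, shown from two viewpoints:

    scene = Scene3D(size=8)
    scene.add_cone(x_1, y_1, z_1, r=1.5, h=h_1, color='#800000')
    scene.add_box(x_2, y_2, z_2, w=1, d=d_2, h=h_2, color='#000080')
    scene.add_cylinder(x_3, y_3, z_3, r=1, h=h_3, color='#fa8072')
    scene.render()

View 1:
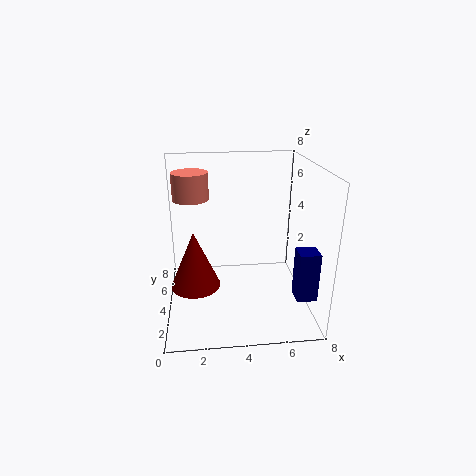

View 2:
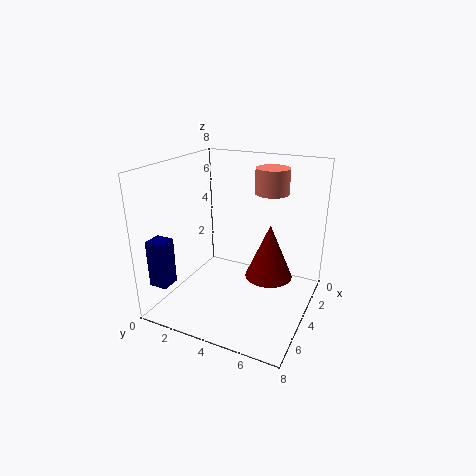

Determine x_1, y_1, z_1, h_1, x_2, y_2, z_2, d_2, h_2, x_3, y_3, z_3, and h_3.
x_1 = 1.5; y_1 = 5; z_1 = 0.5; h_1 = 3.5; x_2 = 6.5; y_2 = 0.5; z_2 = 2; d_2 = 1; h_2 = 2.5; x_3 = 1.5; y_3 = 5; z_3 = 6; h_3 = 1.5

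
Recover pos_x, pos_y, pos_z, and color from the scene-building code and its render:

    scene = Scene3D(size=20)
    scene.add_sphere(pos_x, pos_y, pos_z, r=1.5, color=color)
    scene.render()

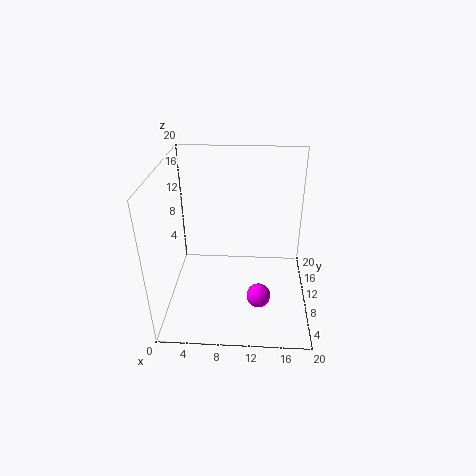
pos_x = 13, pos_y = 3.5, pos_z = 5.5, color = 'magenta'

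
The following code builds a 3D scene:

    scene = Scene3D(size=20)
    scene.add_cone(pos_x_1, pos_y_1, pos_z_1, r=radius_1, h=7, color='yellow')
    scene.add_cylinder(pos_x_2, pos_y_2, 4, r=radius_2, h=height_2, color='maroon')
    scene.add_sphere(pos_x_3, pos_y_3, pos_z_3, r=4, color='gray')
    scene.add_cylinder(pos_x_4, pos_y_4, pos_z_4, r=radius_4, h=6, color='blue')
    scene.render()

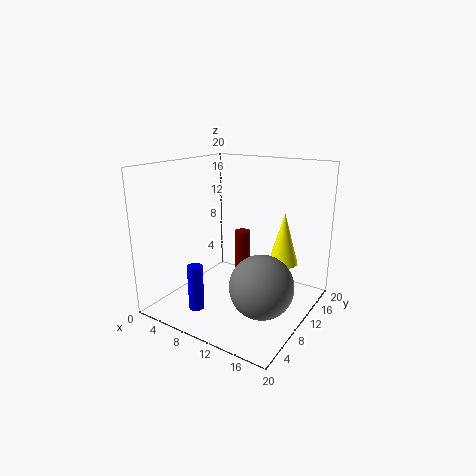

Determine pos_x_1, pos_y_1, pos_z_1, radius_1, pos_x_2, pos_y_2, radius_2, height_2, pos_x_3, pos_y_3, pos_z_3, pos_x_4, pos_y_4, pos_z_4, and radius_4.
pos_x_1 = 16, pos_y_1 = 12, pos_z_1 = 7, radius_1 = 2, pos_x_2 = 12, pos_y_2 = 8, radius_2 = 1, height_2 = 8, pos_x_3 = 16, pos_y_3 = 6, pos_z_3 = 6, pos_x_4 = 8, pos_y_4 = 3, pos_z_4 = 2, radius_4 = 1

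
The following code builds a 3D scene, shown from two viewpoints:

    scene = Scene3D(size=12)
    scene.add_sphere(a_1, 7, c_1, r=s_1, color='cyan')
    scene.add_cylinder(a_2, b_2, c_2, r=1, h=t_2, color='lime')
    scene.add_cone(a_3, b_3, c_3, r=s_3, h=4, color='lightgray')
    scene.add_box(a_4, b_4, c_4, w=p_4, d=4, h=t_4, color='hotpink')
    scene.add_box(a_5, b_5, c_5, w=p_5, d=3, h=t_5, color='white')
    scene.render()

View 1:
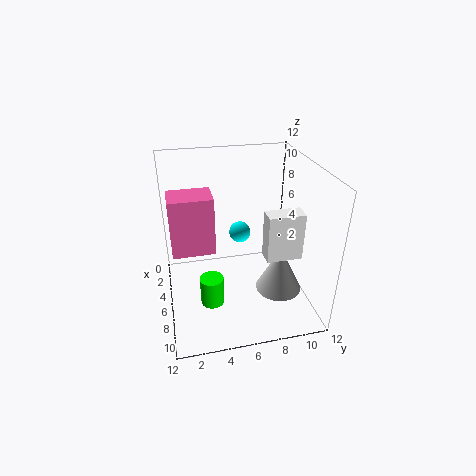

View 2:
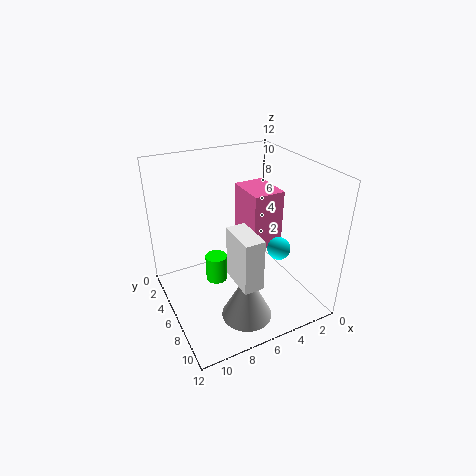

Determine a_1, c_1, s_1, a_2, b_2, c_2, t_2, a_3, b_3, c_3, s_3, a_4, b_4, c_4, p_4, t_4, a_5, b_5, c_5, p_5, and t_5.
a_1 = 2.5, c_1 = 4.5, s_1 = 1, a_2 = 7, b_2 = 3.5, c_2 = 0.5, t_2 = 2.5, a_3 = 7, b_3 = 9.5, c_3 = 1, s_3 = 2, a_4 = 0.5, b_4 = 0.5, c_4 = 3, p_4 = 3, t_4 = 5.5, a_5 = 6.5, b_5 = 8, c_5 = 4.5, p_5 = 1.5, t_5 = 4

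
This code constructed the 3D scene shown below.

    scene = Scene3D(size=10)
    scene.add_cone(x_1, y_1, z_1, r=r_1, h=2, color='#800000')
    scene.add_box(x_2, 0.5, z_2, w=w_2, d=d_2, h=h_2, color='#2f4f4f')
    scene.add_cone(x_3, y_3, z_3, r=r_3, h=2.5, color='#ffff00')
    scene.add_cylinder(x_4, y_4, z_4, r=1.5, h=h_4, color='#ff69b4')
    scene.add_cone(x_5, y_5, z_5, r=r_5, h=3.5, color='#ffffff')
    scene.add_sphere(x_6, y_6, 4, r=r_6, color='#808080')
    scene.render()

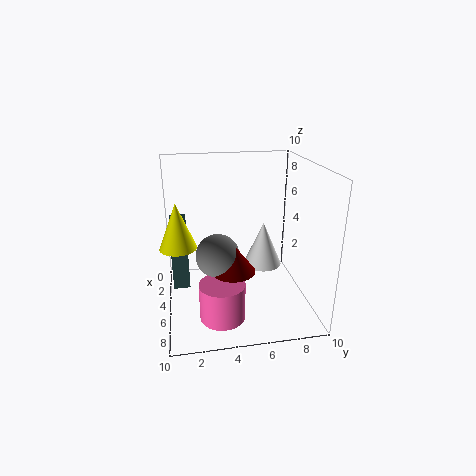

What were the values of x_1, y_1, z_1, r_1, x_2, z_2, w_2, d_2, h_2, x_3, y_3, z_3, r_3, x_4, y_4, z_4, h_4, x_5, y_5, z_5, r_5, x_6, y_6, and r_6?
x_1 = 6; y_1 = 4.5; z_1 = 3; r_1 = 1.5; x_2 = 5; z_2 = 3; w_2 = 2.5; d_2 = 1; h_2 = 4; x_3 = 9; y_3 = 1; z_3 = 6.5; r_3 = 1; x_4 = 7.5; y_4 = 3.5; z_4 = 0.5; h_4 = 2.5; x_5 = 2.5; y_5 = 7.5; z_5 = 1.5; r_5 = 1.5; x_6 = 5.5; y_6 = 3.5; r_6 = 1.5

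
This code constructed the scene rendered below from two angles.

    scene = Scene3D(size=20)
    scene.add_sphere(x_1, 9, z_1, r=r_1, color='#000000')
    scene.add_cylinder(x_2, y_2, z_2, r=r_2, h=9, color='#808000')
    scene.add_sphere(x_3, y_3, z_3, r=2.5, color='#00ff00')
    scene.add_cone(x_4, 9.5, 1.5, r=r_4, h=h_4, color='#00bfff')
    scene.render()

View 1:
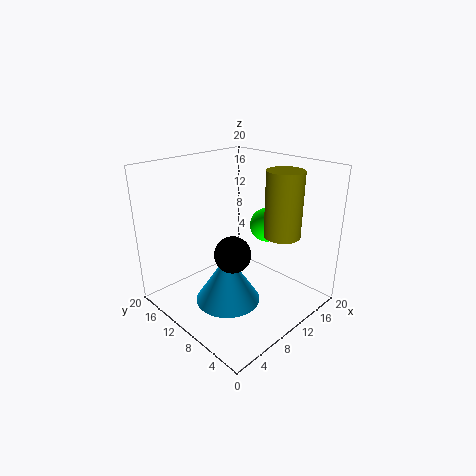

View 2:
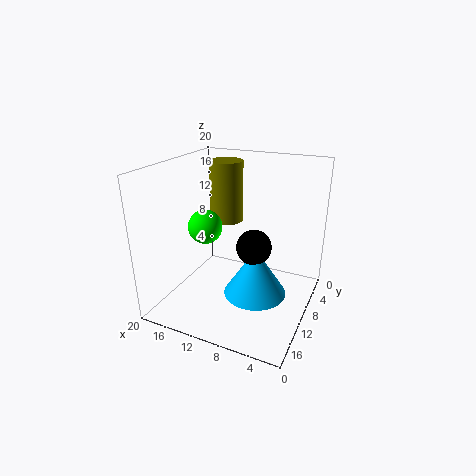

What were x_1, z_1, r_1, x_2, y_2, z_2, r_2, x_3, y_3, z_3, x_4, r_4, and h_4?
x_1 = 8
z_1 = 8.5
r_1 = 2.5
x_2 = 14
y_2 = 5.5
z_2 = 10.5
r_2 = 2.5
x_3 = 15.5
y_3 = 9.5
z_3 = 10.5
x_4 = 7.5
r_4 = 4.5
h_4 = 7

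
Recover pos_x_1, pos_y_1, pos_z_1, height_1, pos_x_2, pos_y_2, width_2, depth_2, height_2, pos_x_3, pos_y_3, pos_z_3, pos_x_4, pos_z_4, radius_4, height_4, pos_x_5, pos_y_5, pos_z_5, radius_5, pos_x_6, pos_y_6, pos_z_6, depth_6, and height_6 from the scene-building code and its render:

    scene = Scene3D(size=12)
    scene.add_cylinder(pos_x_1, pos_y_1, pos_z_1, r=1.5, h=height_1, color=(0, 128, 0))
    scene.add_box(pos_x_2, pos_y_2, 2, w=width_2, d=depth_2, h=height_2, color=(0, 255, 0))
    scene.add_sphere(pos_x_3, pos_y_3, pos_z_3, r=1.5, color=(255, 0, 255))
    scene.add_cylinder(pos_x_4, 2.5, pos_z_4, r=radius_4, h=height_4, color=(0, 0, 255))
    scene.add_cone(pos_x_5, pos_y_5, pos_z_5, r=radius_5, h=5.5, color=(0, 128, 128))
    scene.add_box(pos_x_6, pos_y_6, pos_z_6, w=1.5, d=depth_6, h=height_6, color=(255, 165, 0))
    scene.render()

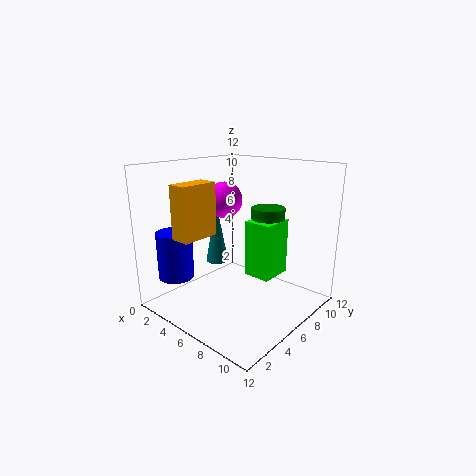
pos_x_1 = 6.5; pos_y_1 = 9.5; pos_z_1 = 4; height_1 = 4; pos_x_2 = 5.5; pos_y_2 = 7.5; width_2 = 2.5; depth_2 = 3; height_2 = 5; pos_x_3 = 4.5; pos_y_3 = 6; pos_z_3 = 9; pos_x_4 = 2; pos_z_4 = 2.5; radius_4 = 1.5; height_4 = 4; pos_x_5 = 3; pos_y_5 = 6.5; pos_z_5 = 3; radius_5 = 1; pos_x_6 = 4.5; pos_y_6 = 0.5; pos_z_6 = 7; depth_6 = 3; height_6 = 4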